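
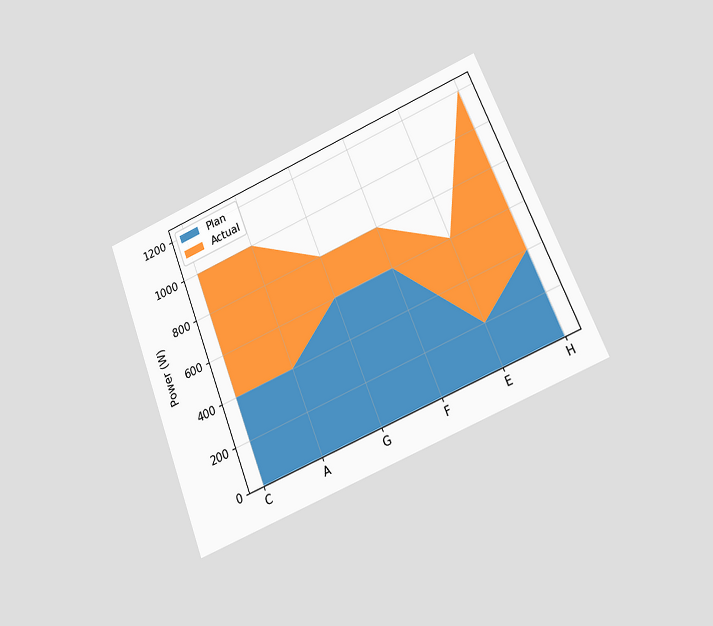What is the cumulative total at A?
1000W

The chart is tilted about 22° counter-clockwise and viewed at a slight angle. The stacked total at A reaches 1000W.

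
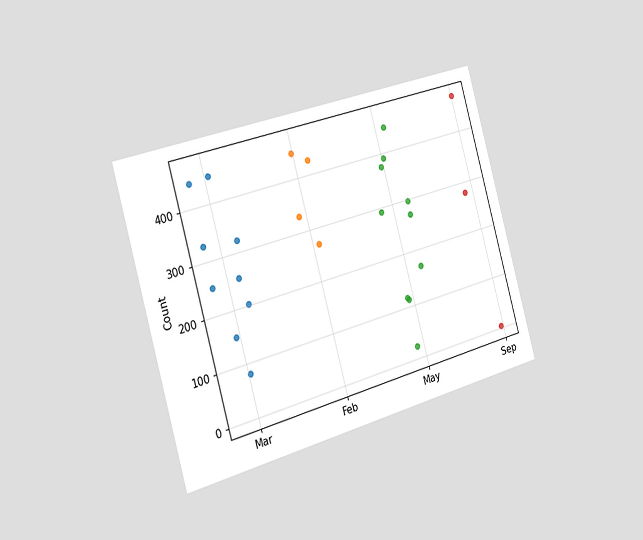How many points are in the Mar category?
9

The chart is tilted about 16° counter-clockwise and viewed slightly from the left. Counting the markers in the Mar column gives 9.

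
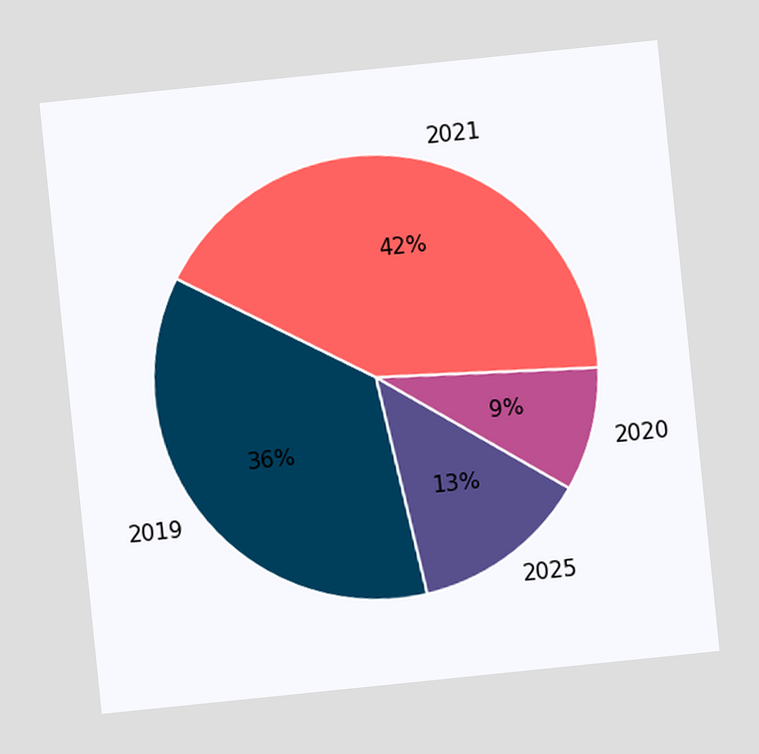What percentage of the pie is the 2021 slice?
The chart is tilted about 6° counter-clockwise. The 2021 slice takes up 42% of the pie.

42%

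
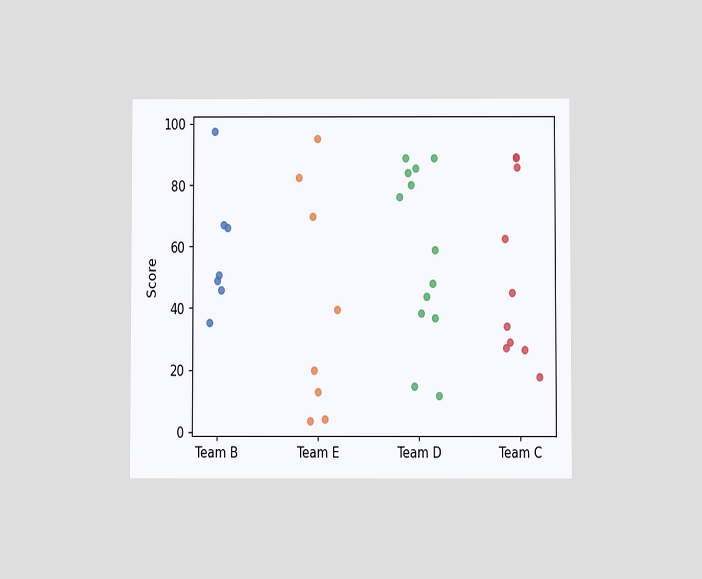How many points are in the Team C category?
10

The chart is viewed at a slight angle. Counting the markers in the Team C column gives 10.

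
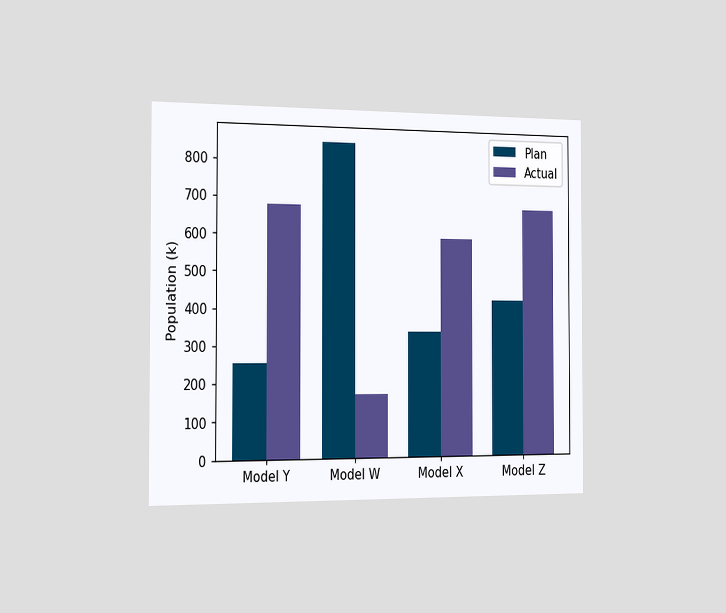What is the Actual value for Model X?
595k

The chart is viewed slightly from the left. The Actual bar at Model X reaches 595k on the y-axis.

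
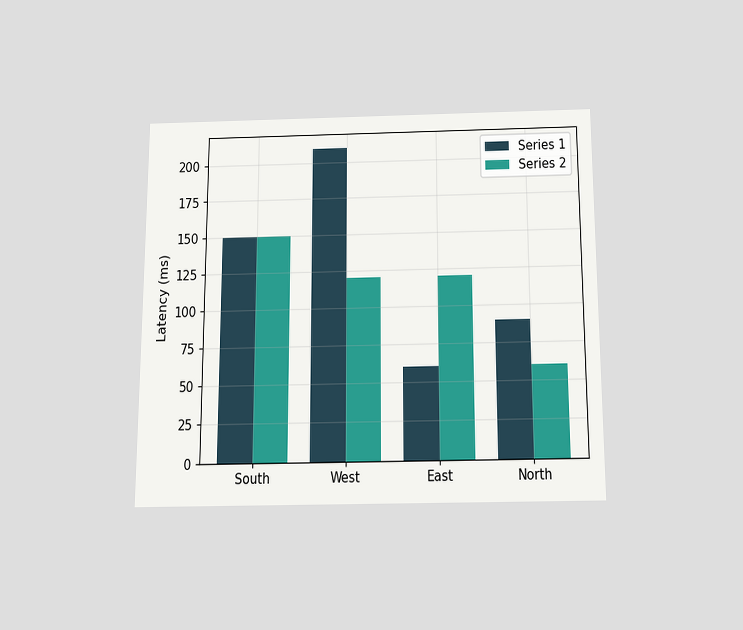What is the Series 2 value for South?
150ms

The chart is viewed slightly from below. The Series 2 bar at South reaches 150ms on the y-axis.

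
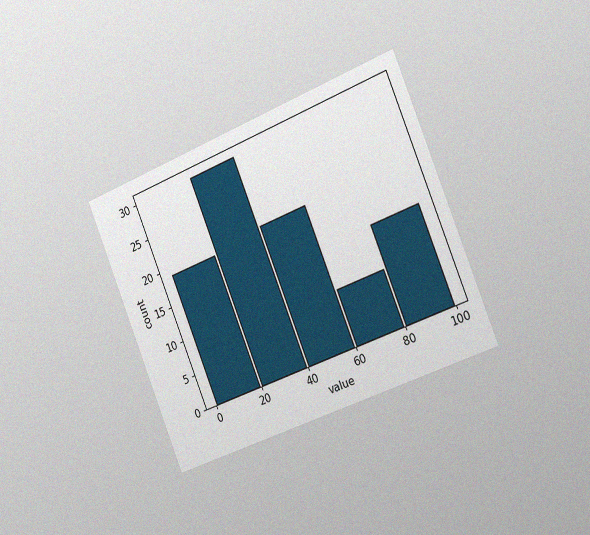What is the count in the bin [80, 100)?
14

The chart is tilted about 22° counter-clockwise and viewed slightly from the right, with some photo noise. The [80, 100) bin has height 14.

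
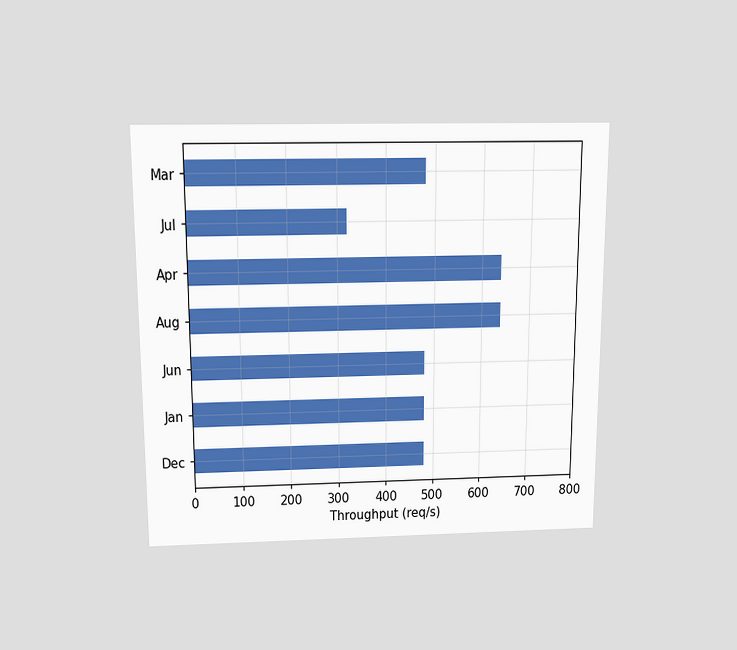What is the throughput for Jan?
The chart is viewed slightly from above. Reading along the chart's x-axis, the Jan bar reaches 480req/s.

480req/s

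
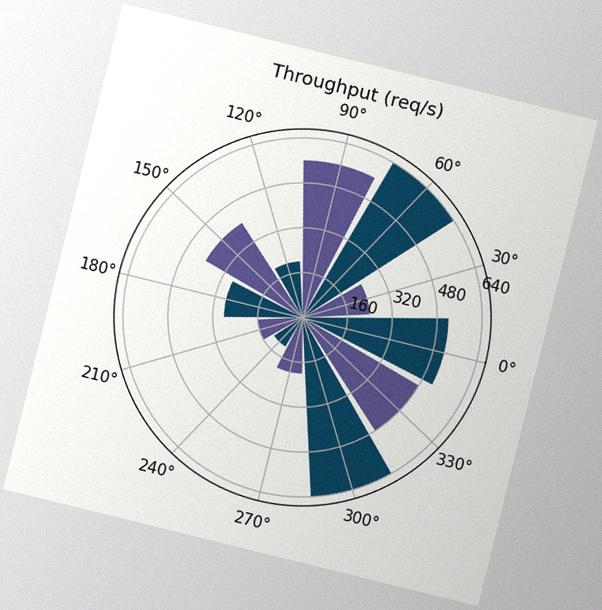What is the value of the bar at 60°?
640req/s

The chart is tilted about 14° clockwise, with some photo noise. The bar at 60° reaches 640req/s on the radial axis.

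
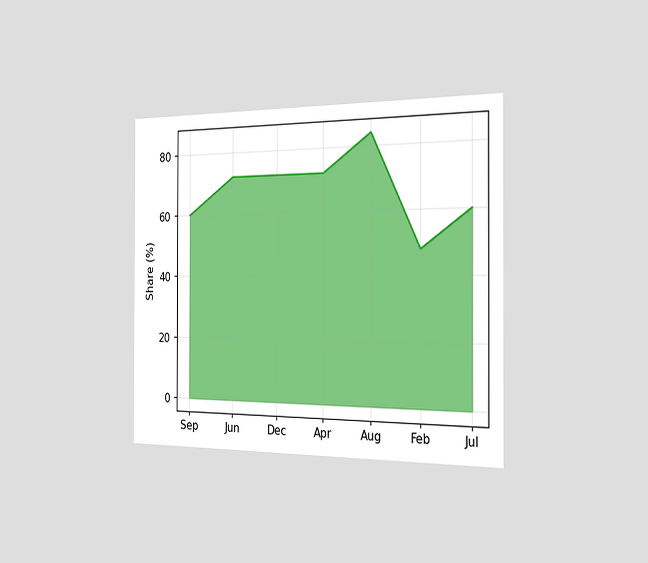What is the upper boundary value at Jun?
The chart is viewed slightly from the right. At Jun the upper boundary is at 72%.

72%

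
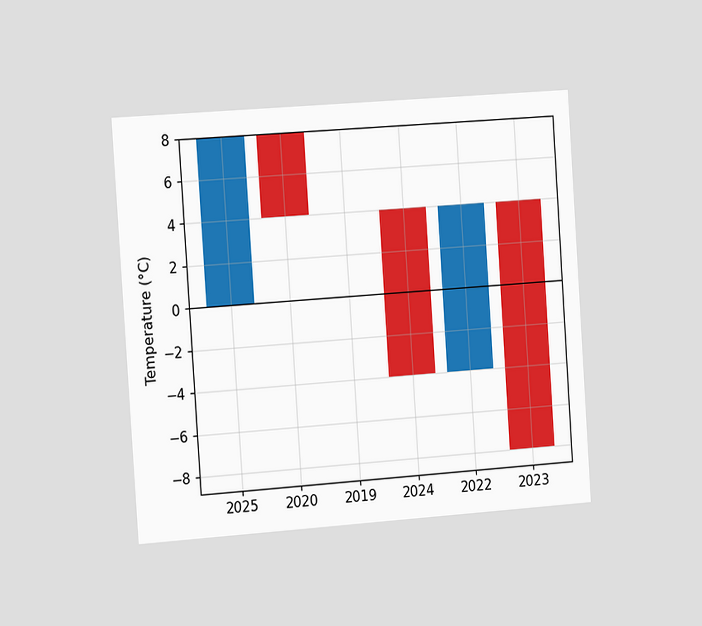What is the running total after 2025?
8°C

The chart is tilted about 4° counter-clockwise and viewed slightly from the left. After 2025 the running total reaches 8°C.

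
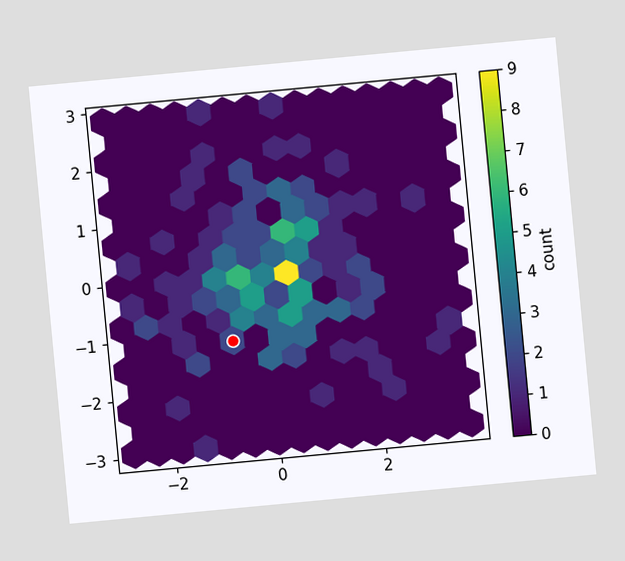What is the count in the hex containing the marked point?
2

The chart is tilted about 5° counter-clockwise. The marked hex reads 2 on the colorbar.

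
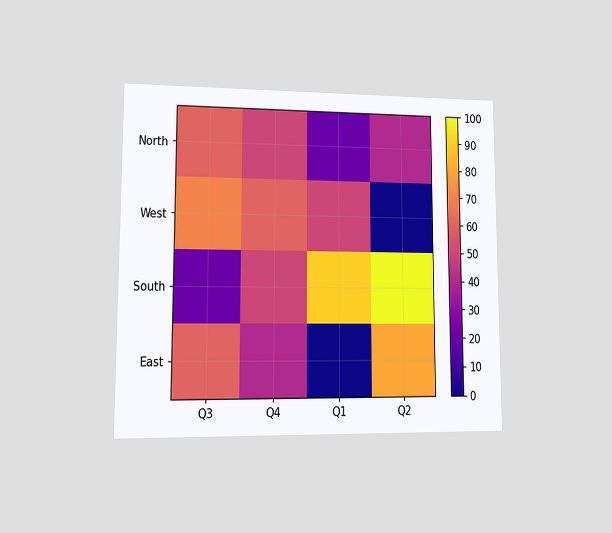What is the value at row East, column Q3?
60

The chart is viewed at a slight angle. Matching cell (East, Q3) against the colorbar gives 60.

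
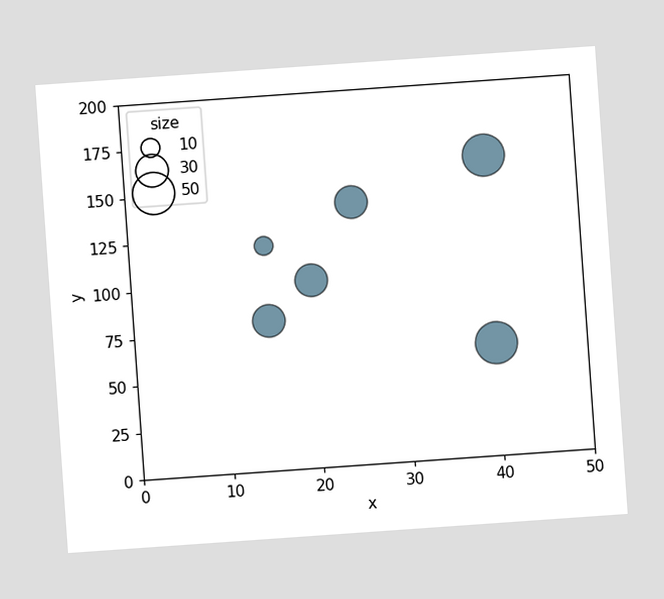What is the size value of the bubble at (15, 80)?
30

The chart is tilted about 4° counter-clockwise. Matching the bubble at (15, 80) against the size legend gives 30.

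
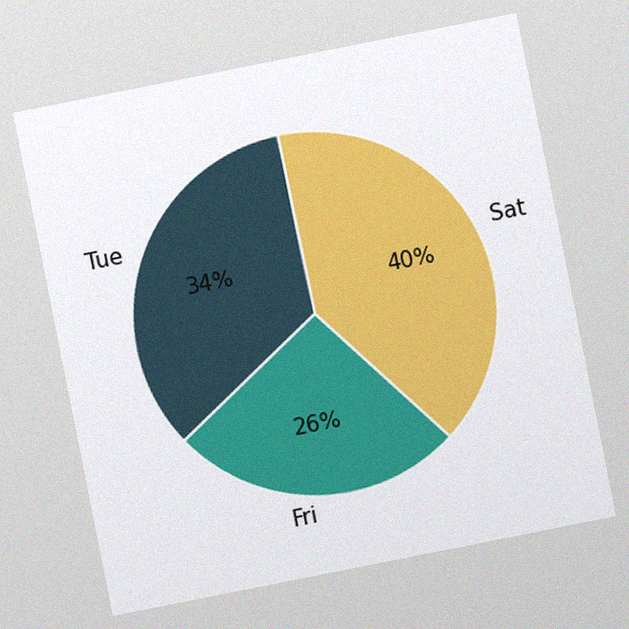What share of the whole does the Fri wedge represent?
26%

The chart is tilted about 11° counter-clockwise, with some photo noise. The Fri slice takes up 26% of the pie.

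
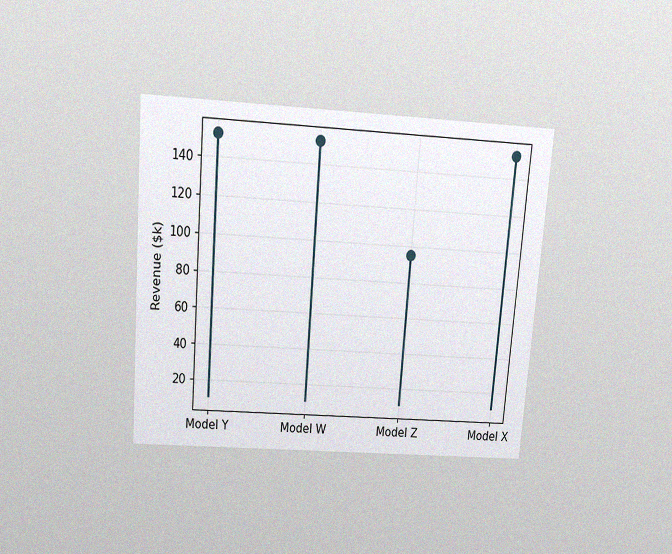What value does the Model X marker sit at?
The chart is tilted about 5° clockwise and viewed slightly from above, with some photo noise. The Model X marker sits at $152k.

$152k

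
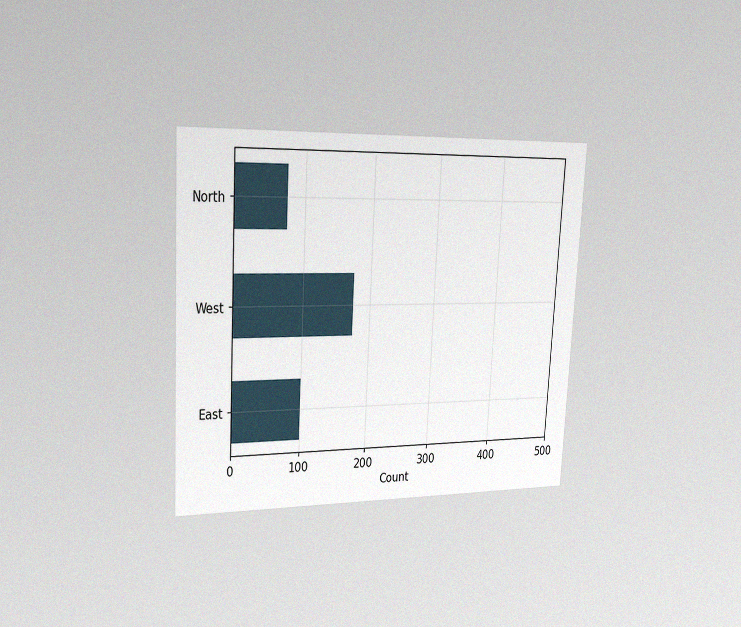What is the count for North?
The chart is tilted about 3° clockwise and viewed slightly from the left, with some photo noise. Reading along the chart's x-axis, the North bar reaches 75.

75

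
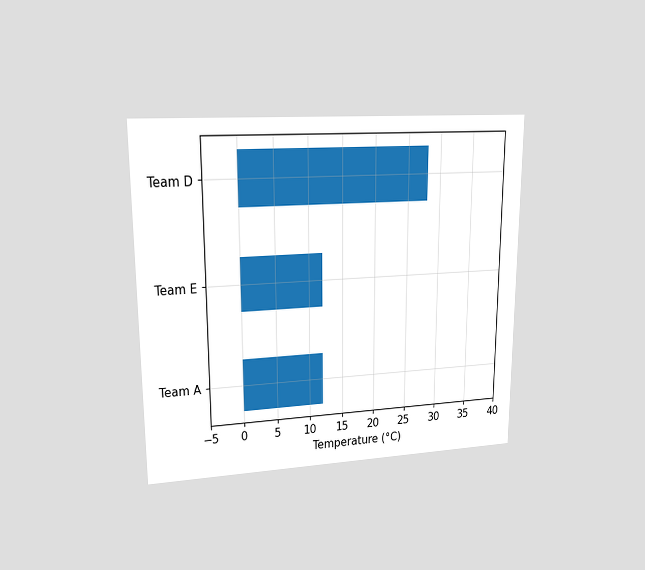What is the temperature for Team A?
The chart is viewed at a slight angle. Reading along the chart's x-axis, the Team A bar reaches 12°C.

12°C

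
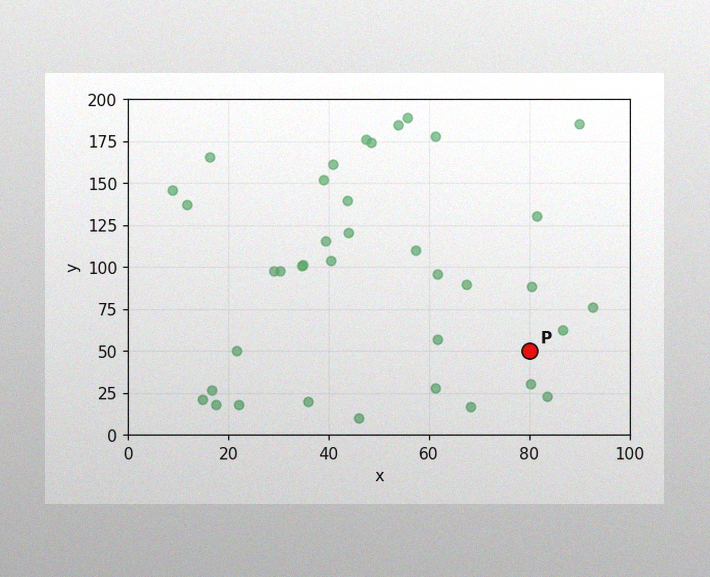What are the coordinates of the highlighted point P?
The image has some photo noise and uneven lighting. Following the gridlines from P to each axis, P sits at (80, 50).

(80, 50)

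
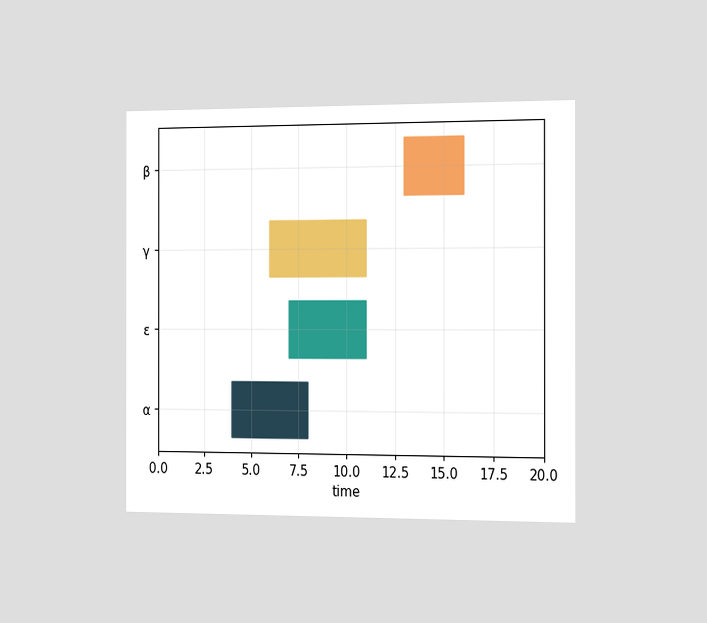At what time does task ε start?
7

The chart is viewed slightly from the right. The ε bar begins at t=7.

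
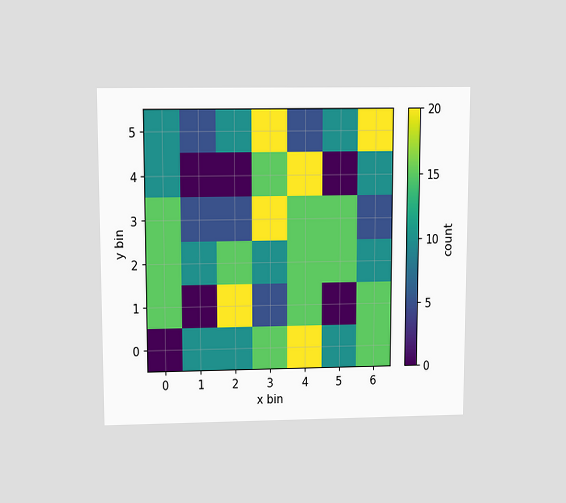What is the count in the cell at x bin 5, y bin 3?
15

The chart is viewed slightly from above. Matching the cell (5, 3) against the colorbar gives 15.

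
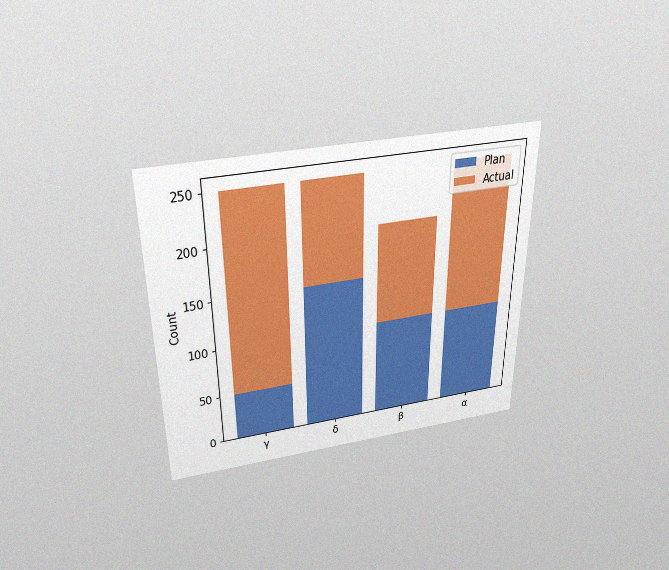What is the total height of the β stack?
200

The chart is viewed slightly from above, with some photo noise. The β stack's top reaches 200 on the y-axis.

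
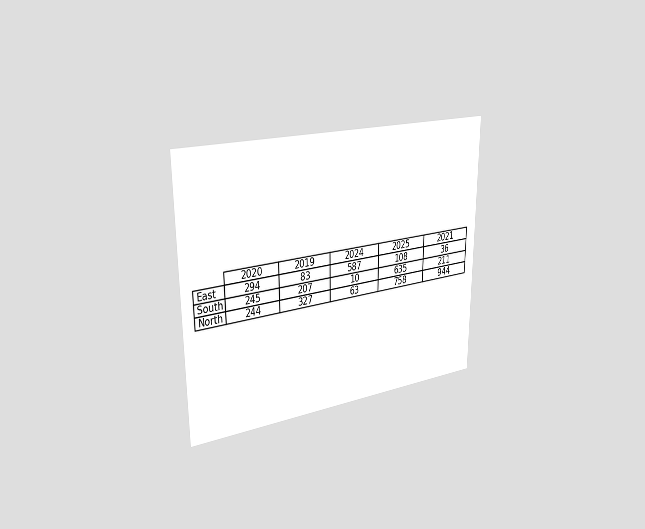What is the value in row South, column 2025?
635

The chart is viewed slightly from the left. The (South, 2025) cell reads 635.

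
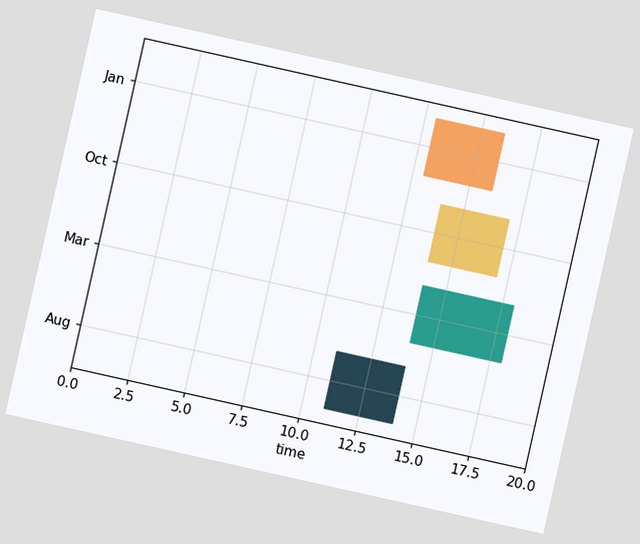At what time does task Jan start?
The chart is tilted about 13° clockwise. The Jan bar begins at t=13.

13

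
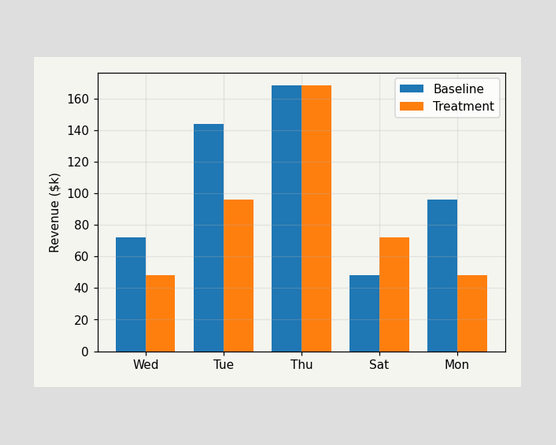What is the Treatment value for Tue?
$96k

The Treatment bar at Tue reaches $96k on the y-axis.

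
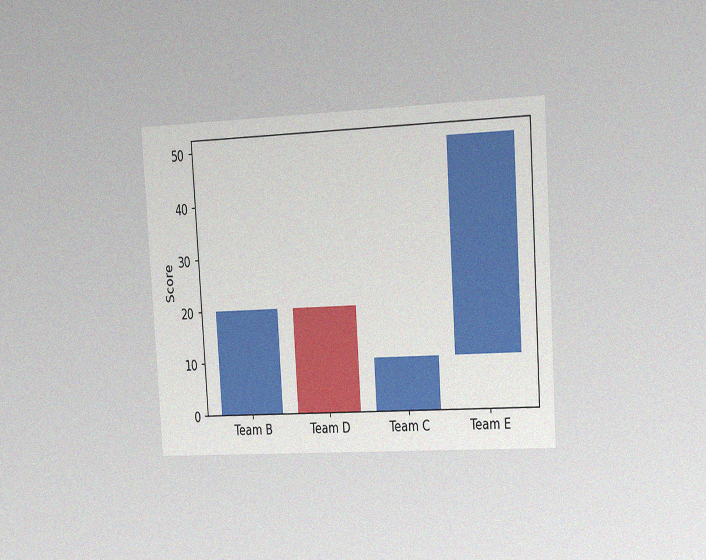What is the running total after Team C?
10

The chart is tilted about 4° counter-clockwise and viewed slightly from the right, with some photo noise. After Team C the running total reaches 10.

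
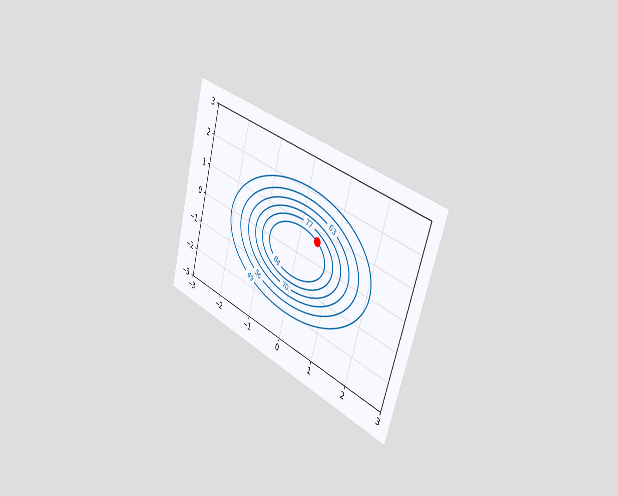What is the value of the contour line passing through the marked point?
84

The chart is tilted about 17° clockwise and viewed slightly from the right. The marked point sits on the contour labelled 84.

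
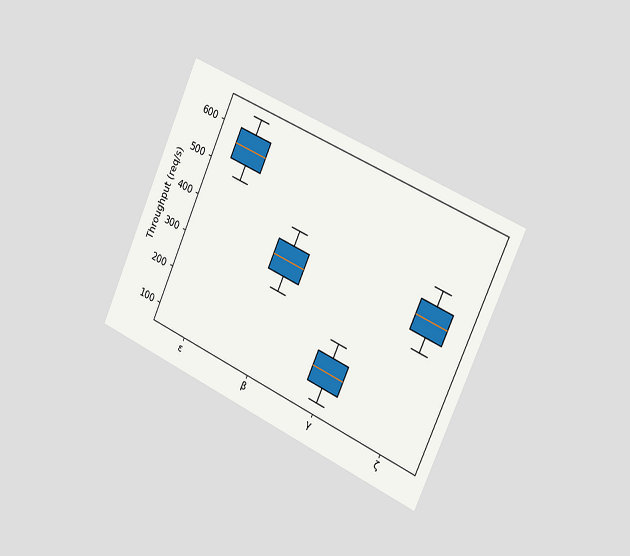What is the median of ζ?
The chart is tilted about 24° clockwise and viewed slightly from the right. The median line in the ζ box sits at 400req/s.

400req/s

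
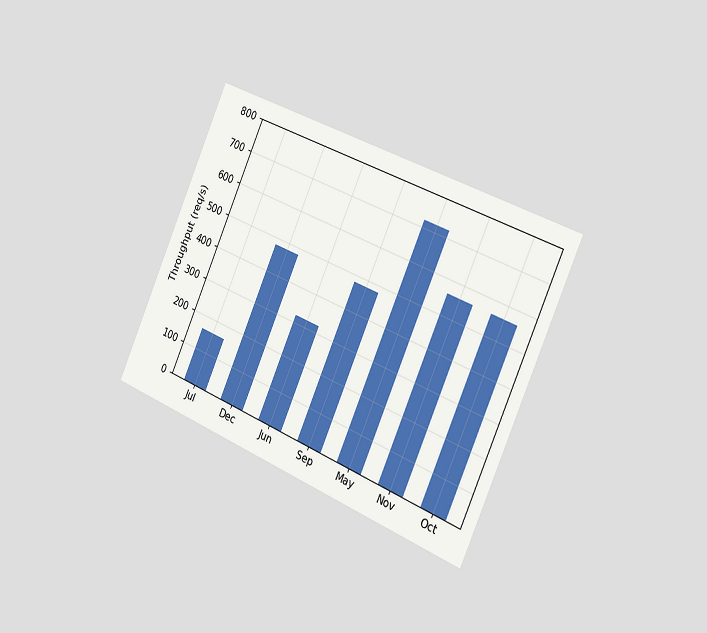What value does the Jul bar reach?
160req/s

The chart is tilted about 24° clockwise and viewed slightly from the right. Reading along the chart's y-axis, the Jul bar reaches 160req/s.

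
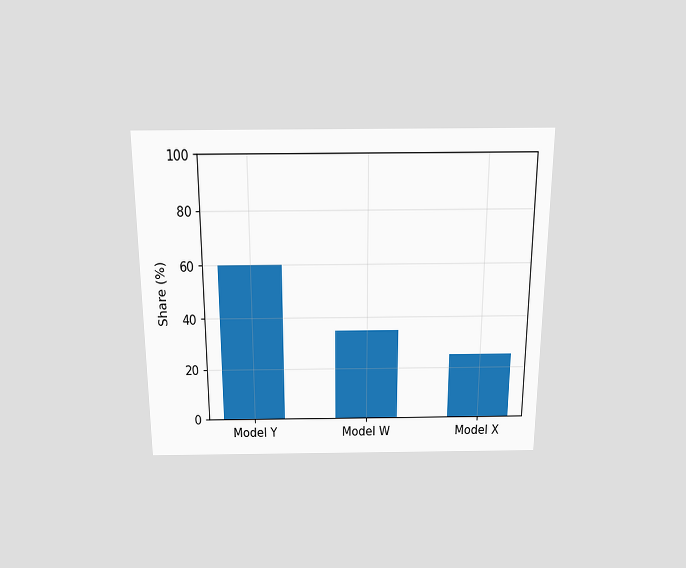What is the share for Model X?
25%

The chart is viewed slightly from above. Reading along the chart's y-axis, the Model X bar reaches 25%.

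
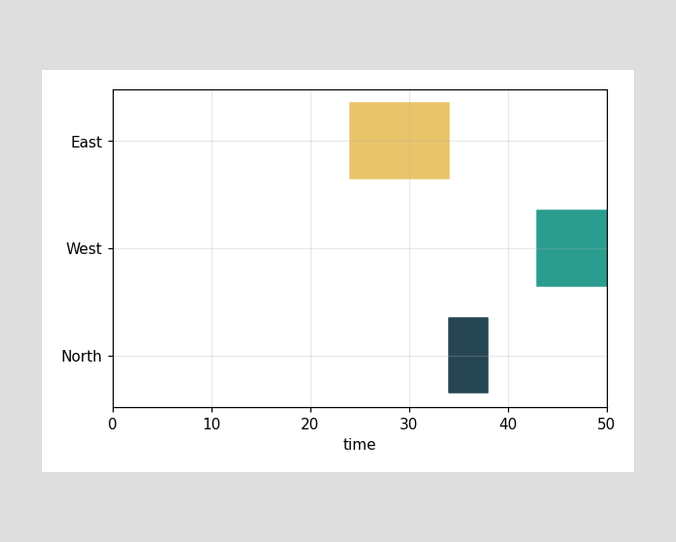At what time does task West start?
The West bar begins at t=43.

43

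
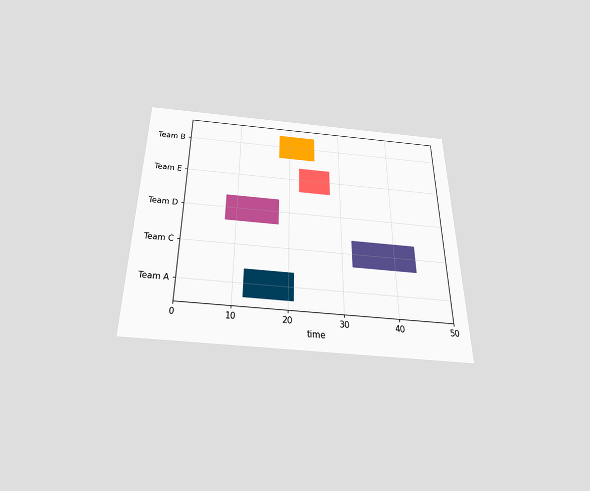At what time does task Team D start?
8

The chart is viewed slightly from below. The Team D bar begins at t=8.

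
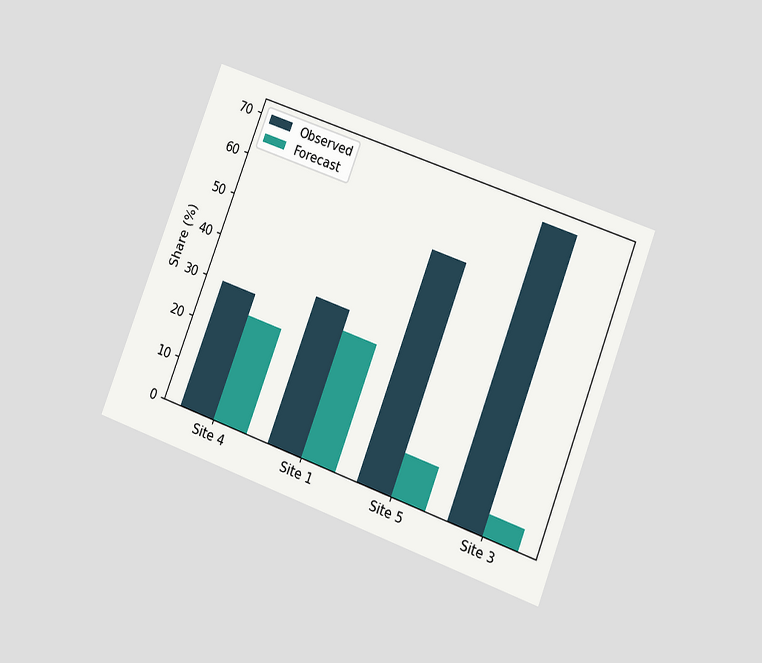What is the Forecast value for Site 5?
10%

The chart is tilted about 21° clockwise and viewed at a slight angle. The Forecast bar at Site 5 reaches 10% on the y-axis.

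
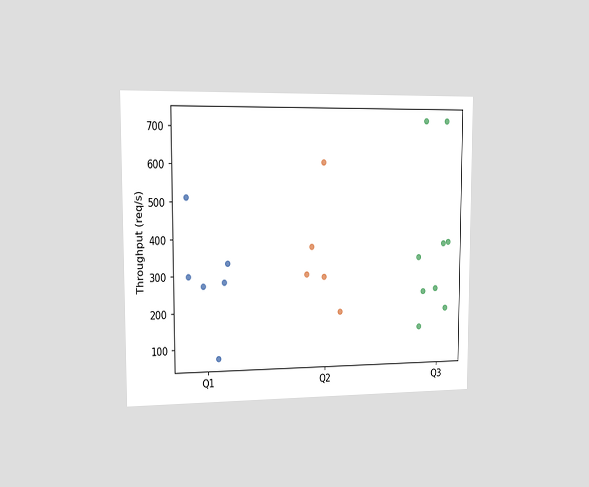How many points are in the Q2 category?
The chart is viewed slightly from the left. Counting the markers in the Q2 column gives 5.

5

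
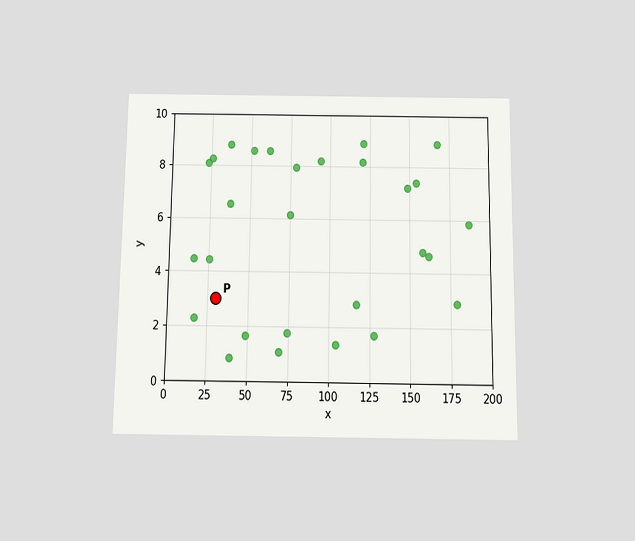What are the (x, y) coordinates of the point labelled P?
(30, 3)

The chart is viewed slightly from below. Following the gridlines from P to each axis, P sits at (30, 3).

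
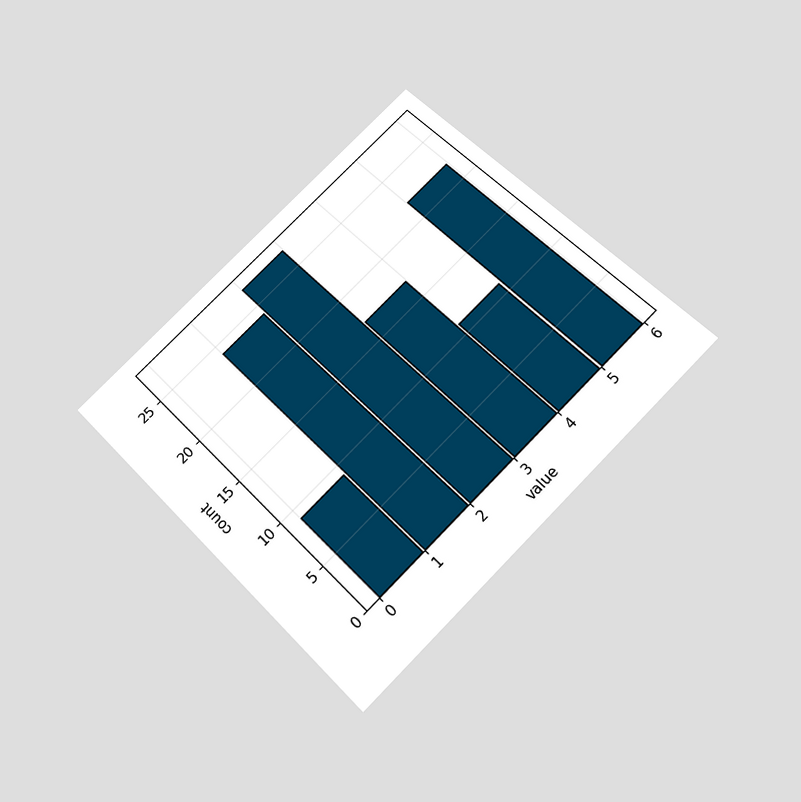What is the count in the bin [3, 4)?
The chart is tilted about 45° counter-clockwise and viewed slightly from below. The [3, 4) bin has height 17.

17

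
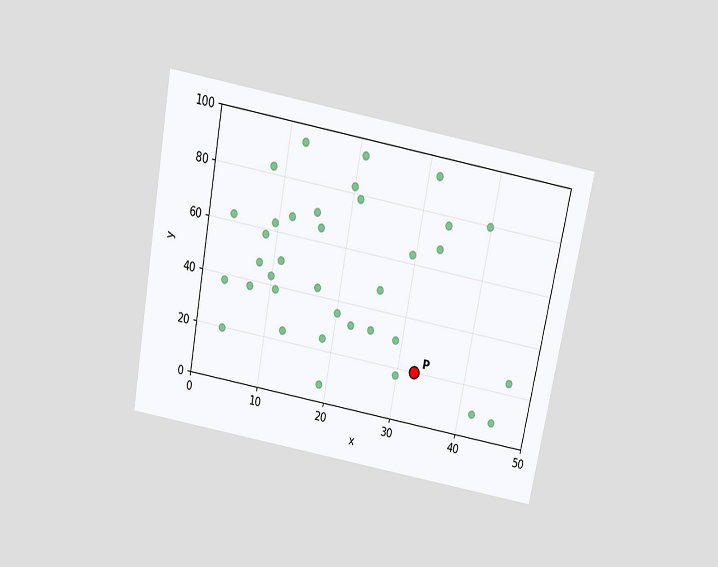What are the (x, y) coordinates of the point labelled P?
The chart is tilted about 11° clockwise and viewed slightly from above. Following the gridlines from P to each axis, P sits at (32.5, 20).

(32.5, 20)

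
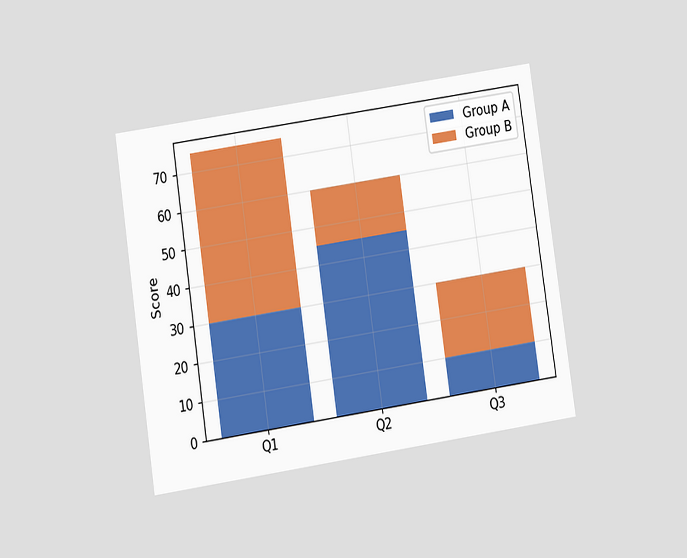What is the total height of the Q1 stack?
The chart is tilted about 8° counter-clockwise and viewed at a slight angle. The Q1 stack's top reaches 75 on the y-axis.

75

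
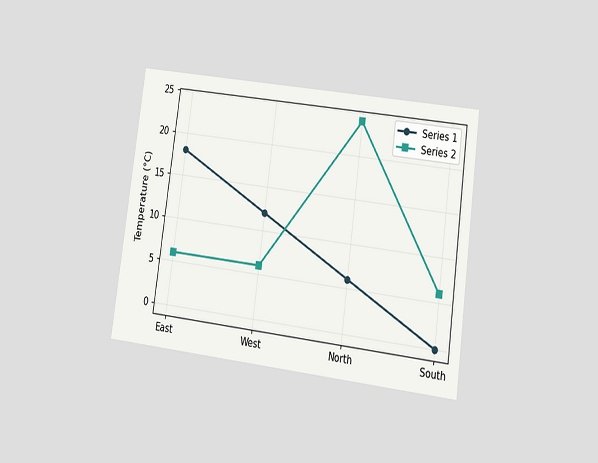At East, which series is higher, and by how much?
Series 1, by 12°C

The chart is tilted about 8° clockwise and viewed at a slight angle. At East, Series 1 sits above the other line by 12°C.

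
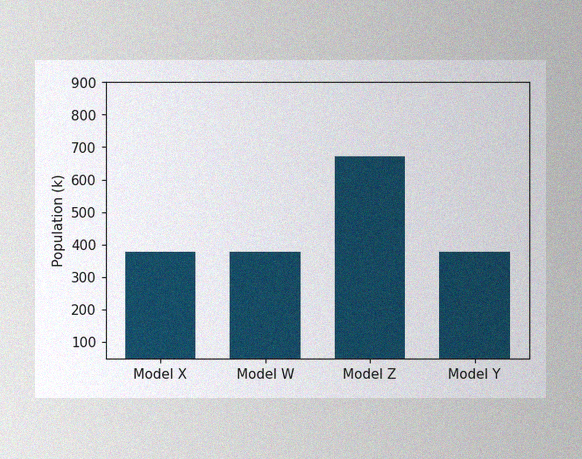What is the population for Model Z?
The image has some photo noise and uneven lighting. Reading along the chart's y-axis, the Model Z bar reaches 672k.

672k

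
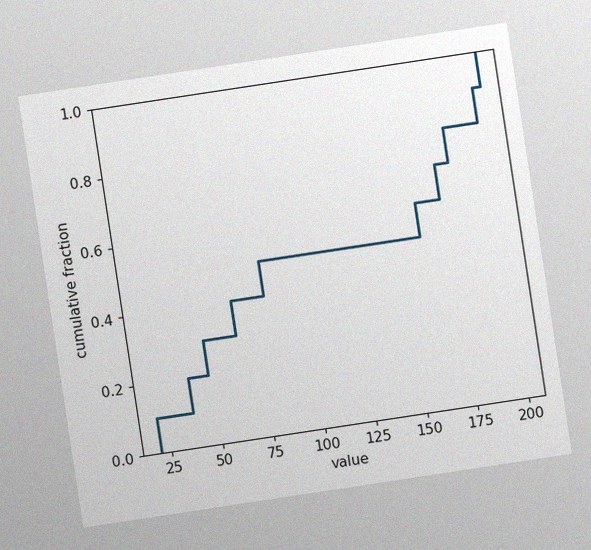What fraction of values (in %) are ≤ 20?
The chart is tilted about 9° counter-clockwise, with some photo noise. At x=20 the ECDF step is at 10%.

10%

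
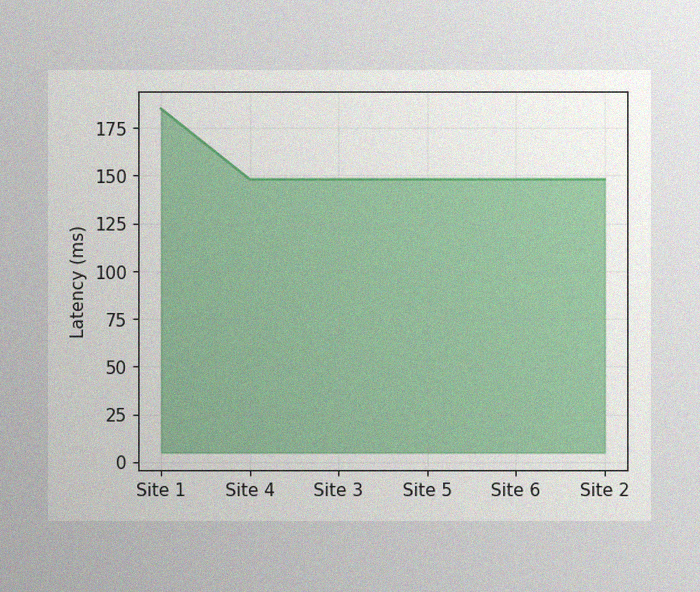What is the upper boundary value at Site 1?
185ms

The image has some photo noise and uneven lighting. At Site 1 the upper boundary is at 185ms.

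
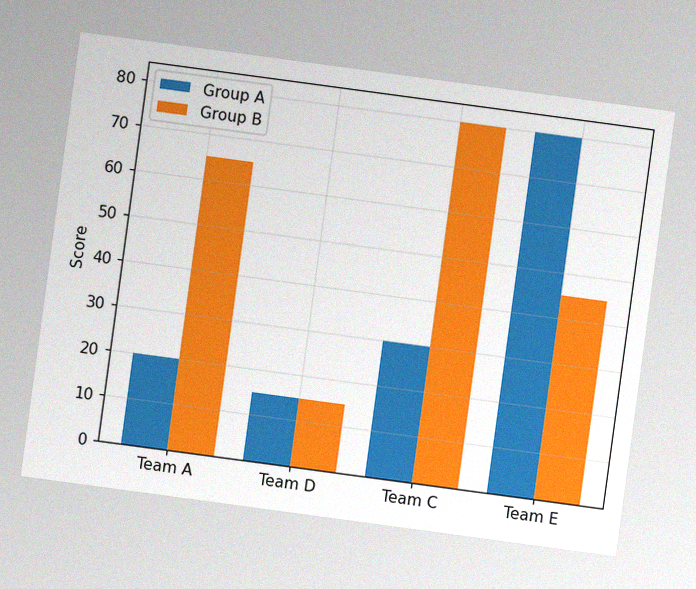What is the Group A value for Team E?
80

The chart is tilted about 8° clockwise, with some photo noise. The Group A bar at Team E reaches 80 on the y-axis.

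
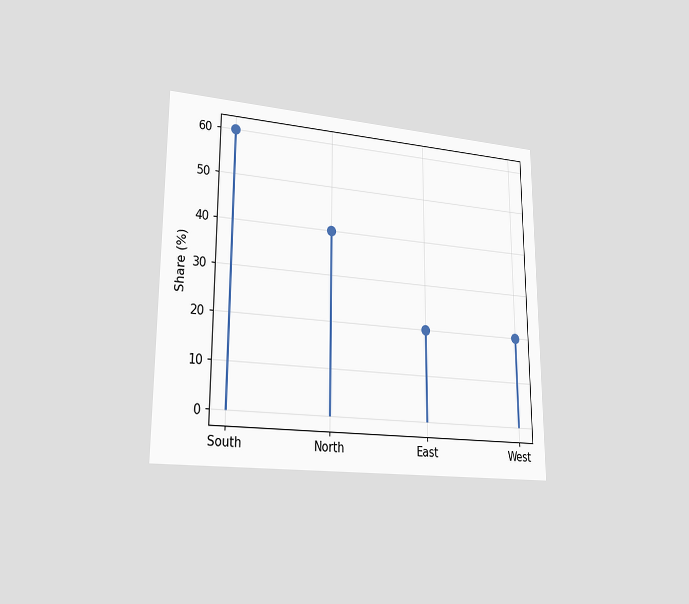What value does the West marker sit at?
The chart is viewed slightly from the left. The West marker sits at 20%.

20%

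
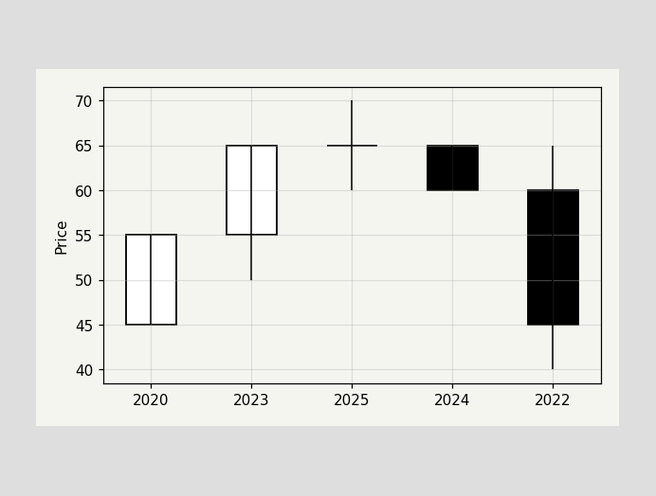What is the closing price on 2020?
The 2020 candle closes at 55.

55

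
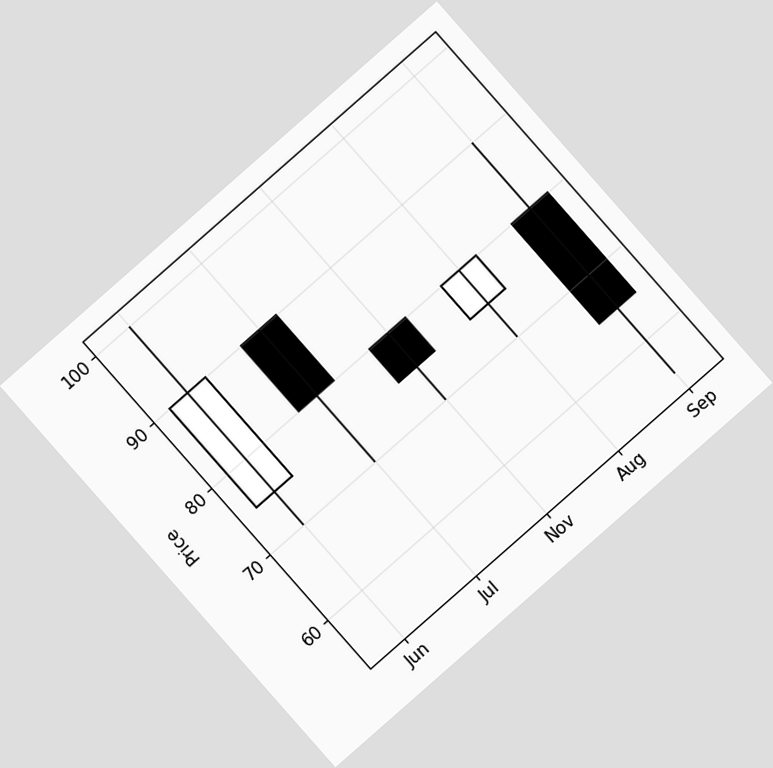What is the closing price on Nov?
The chart is tilted about 41° counter-clockwise. The Nov candle closes at 75.

75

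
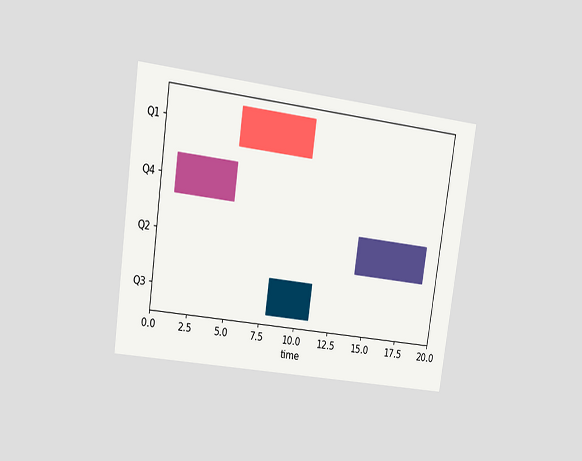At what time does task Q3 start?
The chart is tilted about 8° clockwise and viewed at a slight angle. The Q3 bar begins at t=8.

8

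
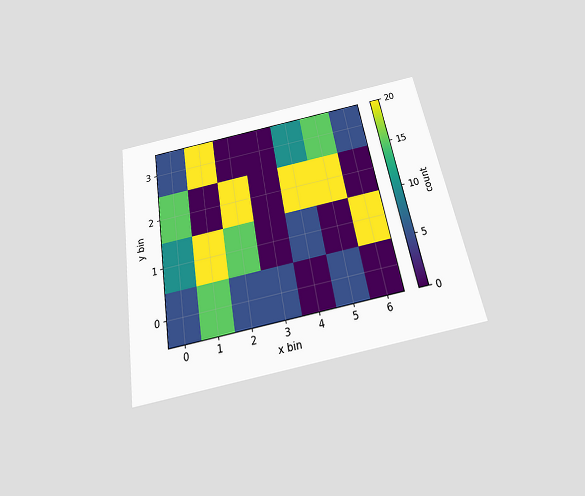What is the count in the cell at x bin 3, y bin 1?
The chart is tilted about 10° counter-clockwise and viewed slightly from below. Matching the cell (3, 1) against the colorbar gives 0.

0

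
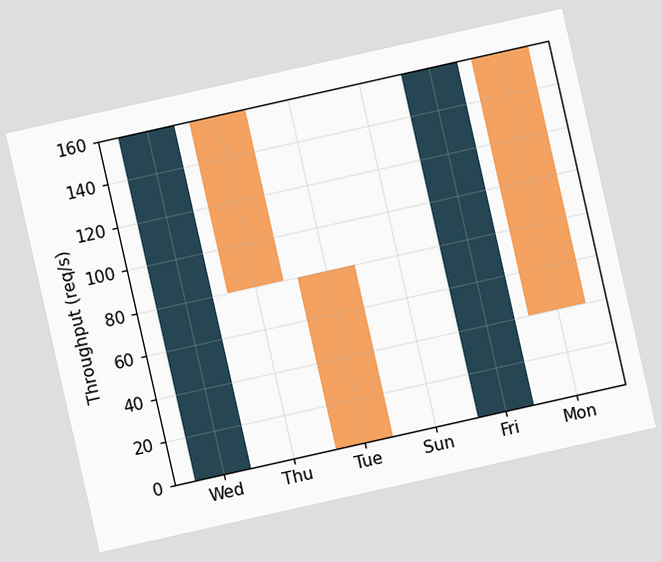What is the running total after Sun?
0req/s

The chart is tilted about 13° counter-clockwise. After Sun the running total reaches 0req/s.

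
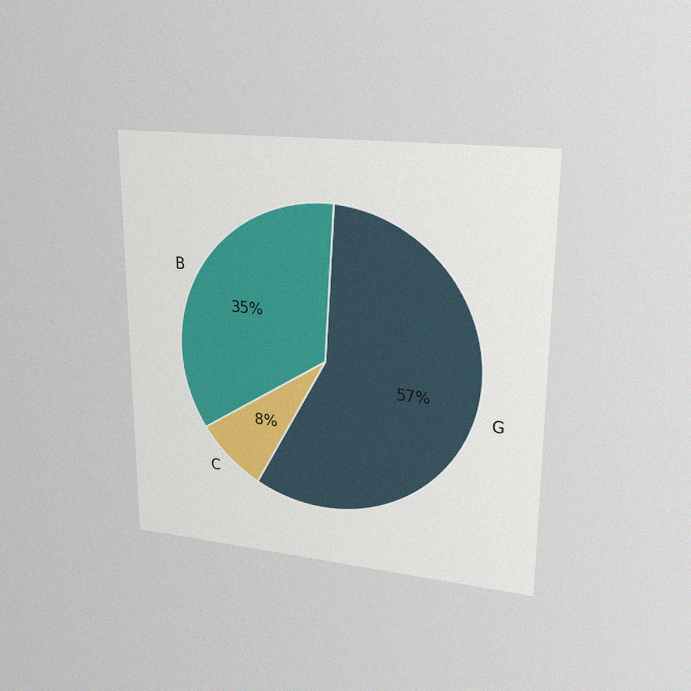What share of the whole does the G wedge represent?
The chart is viewed at a slight angle, with some photo noise. The G slice takes up 57% of the pie.

57%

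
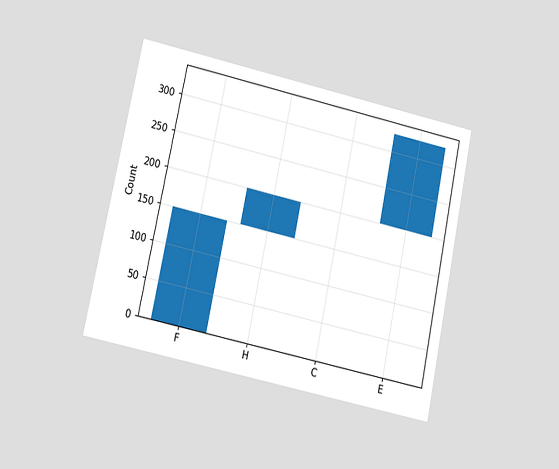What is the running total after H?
The chart is tilted about 12° clockwise and viewed at a slight angle. After H the running total reaches 200.

200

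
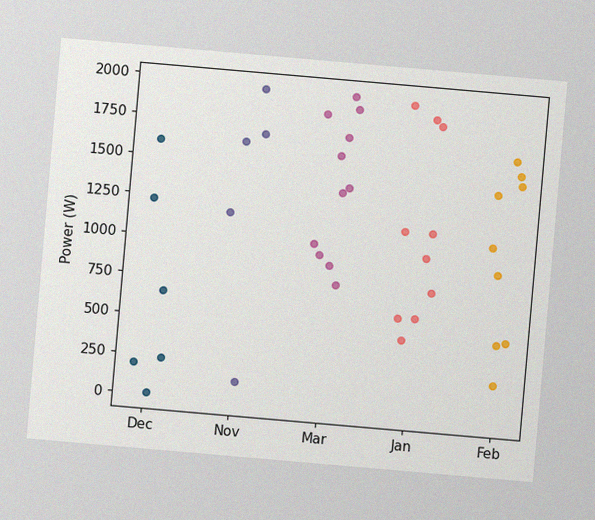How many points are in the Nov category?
The chart is tilted about 5° clockwise, with some photo noise. Counting the markers in the Nov column gives 5.

5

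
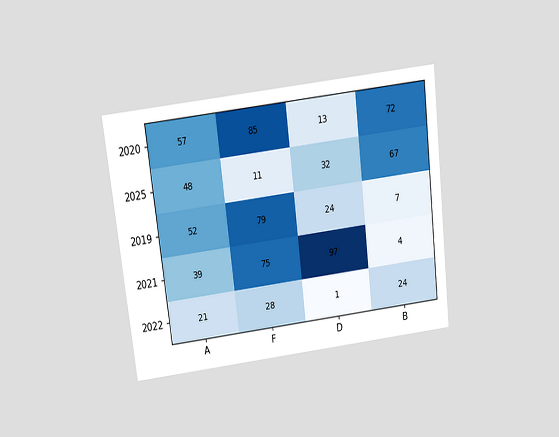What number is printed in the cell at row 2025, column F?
11

The chart is tilted about 7° counter-clockwise and viewed slightly from above. The (2025, F) cell reads 11.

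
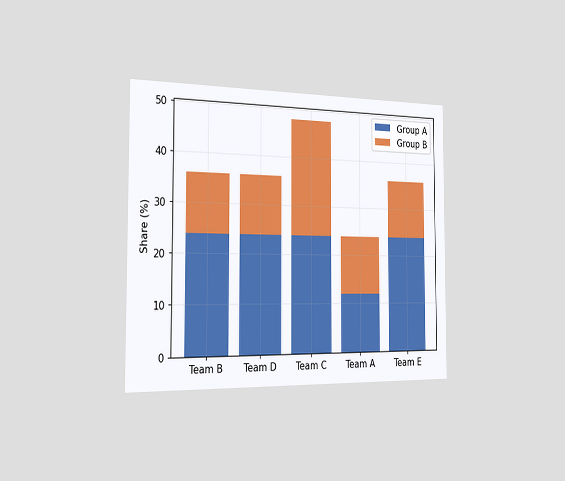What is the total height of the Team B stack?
The chart is viewed slightly from the left. The Team B stack's top reaches 36% on the y-axis.

36%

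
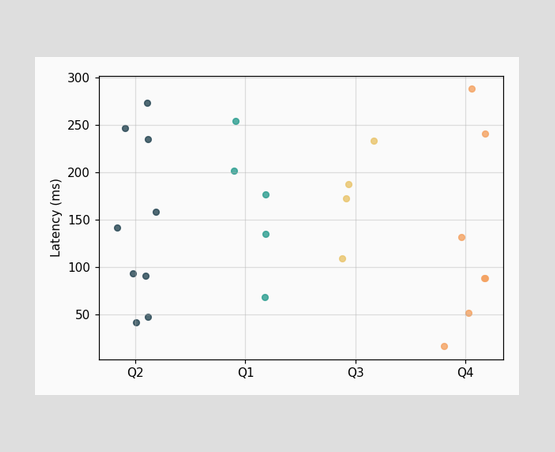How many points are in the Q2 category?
9

Counting the markers in the Q2 column gives 9.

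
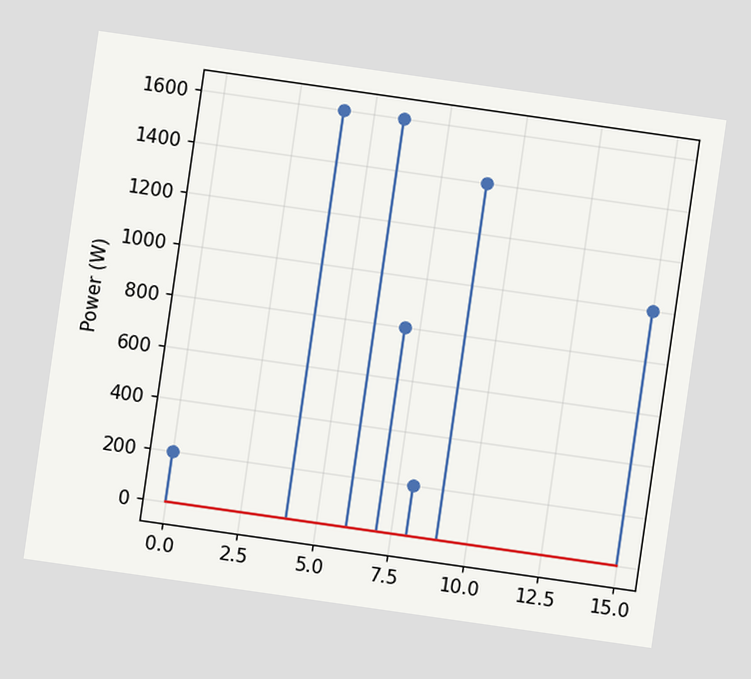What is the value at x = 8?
200W

The chart is tilted about 8° clockwise. The stem at x=8 reaches 200W.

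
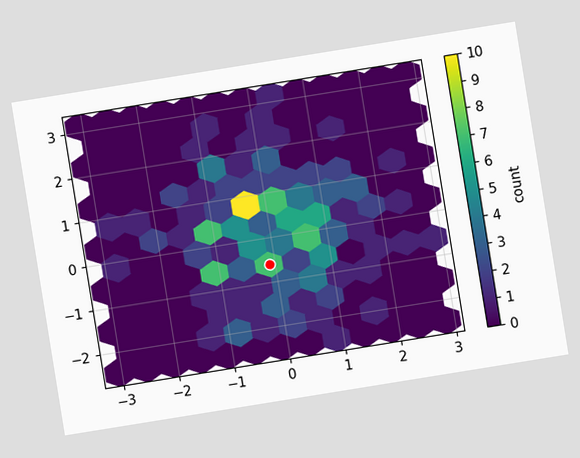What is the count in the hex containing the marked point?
The chart is tilted about 9° counter-clockwise. The marked hex reads 7 on the colorbar.

7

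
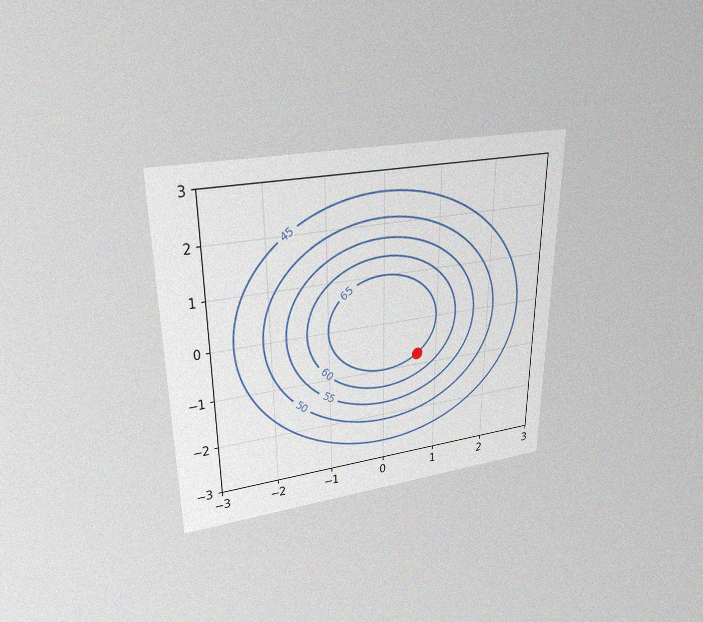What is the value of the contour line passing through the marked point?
The chart is viewed slightly from above, with some photo noise. The marked point sits on the contour labelled 65.

65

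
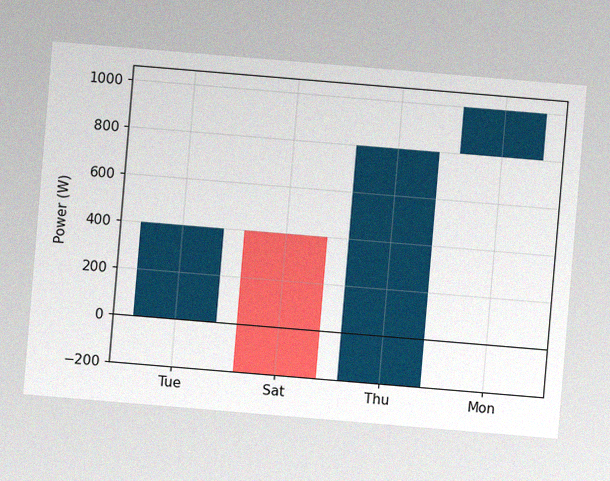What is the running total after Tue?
The chart is tilted about 5° clockwise, with some photo noise. After Tue the running total reaches 400W.

400W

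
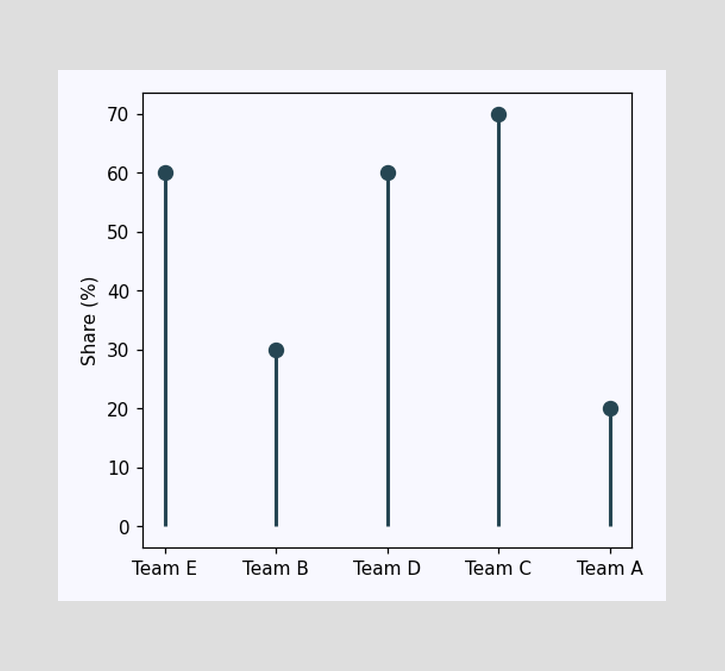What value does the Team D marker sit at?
60%

The Team D marker sits at 60%.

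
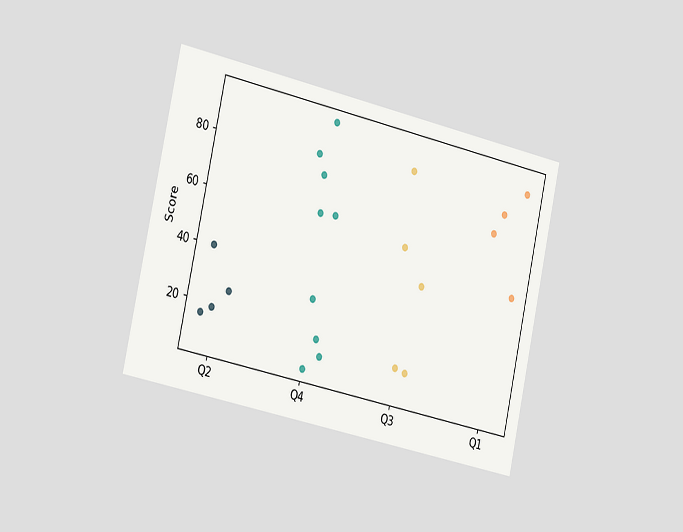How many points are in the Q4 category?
The chart is tilted about 12° clockwise and viewed slightly from the left. Counting the markers in the Q4 column gives 9.

9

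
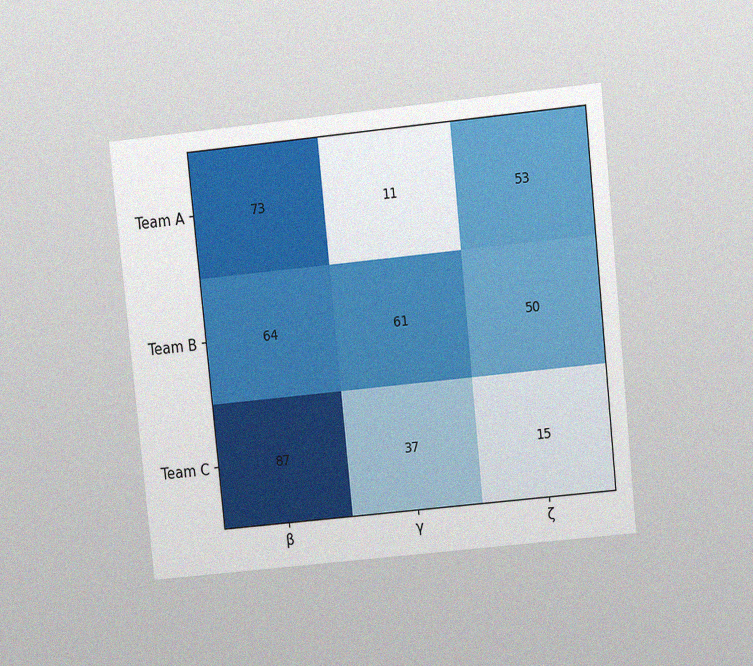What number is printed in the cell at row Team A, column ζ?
The chart is tilted about 6° counter-clockwise and viewed at a slight angle, with some photo noise. The (Team A, ζ) cell reads 53.

53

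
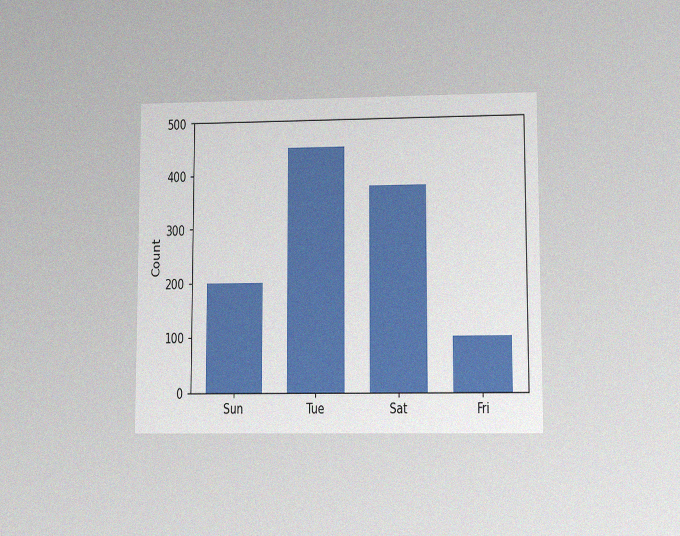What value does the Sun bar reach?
The chart is viewed at a slight angle, with some photo noise. Reading along the chart's y-axis, the Sun bar reaches 200.

200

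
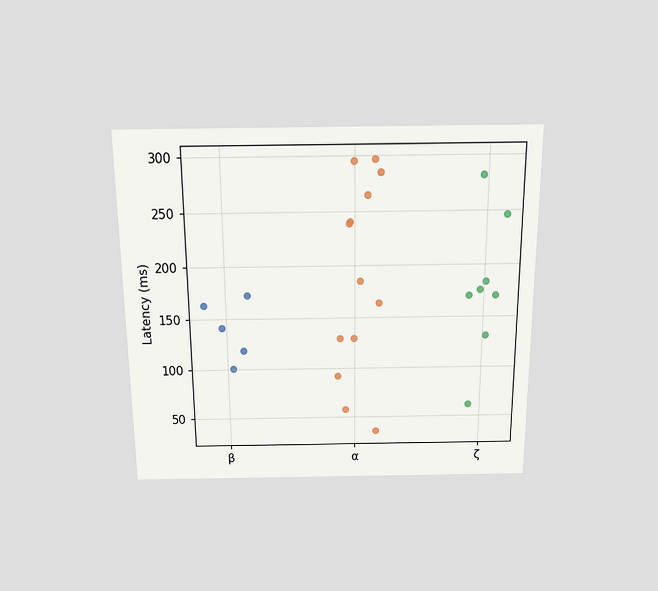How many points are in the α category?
13

The chart is viewed slightly from above. Counting the markers in the α column gives 13.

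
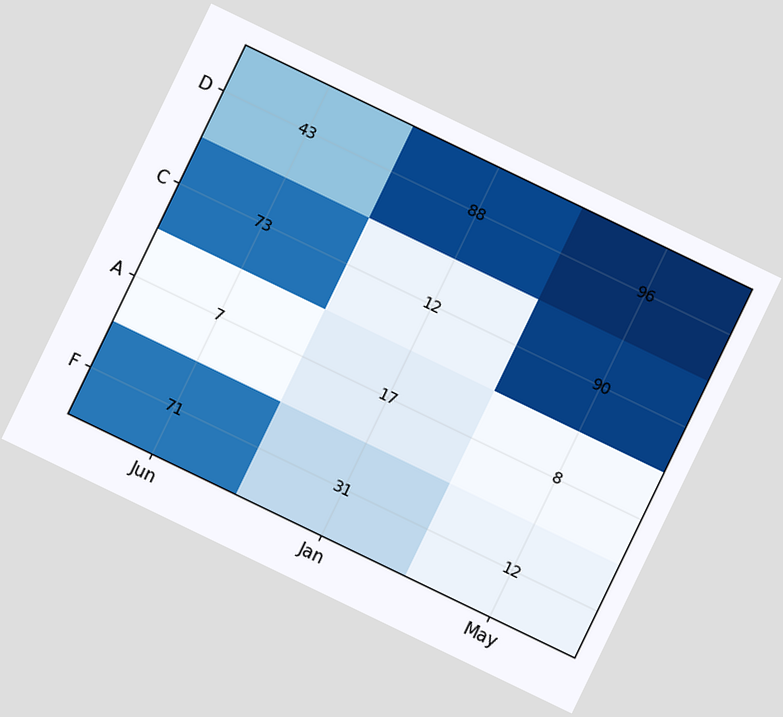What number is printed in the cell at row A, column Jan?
The chart is tilted about 26° clockwise. The (A, Jan) cell reads 17.

17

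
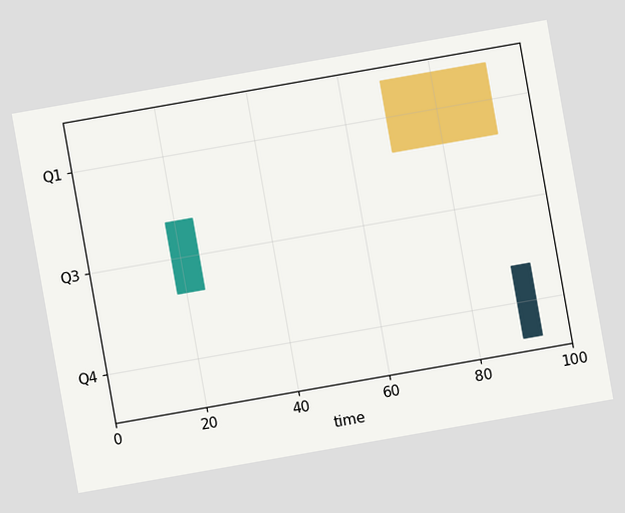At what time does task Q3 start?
The chart is tilted about 10° counter-clockwise. The Q3 bar begins at t=18.

18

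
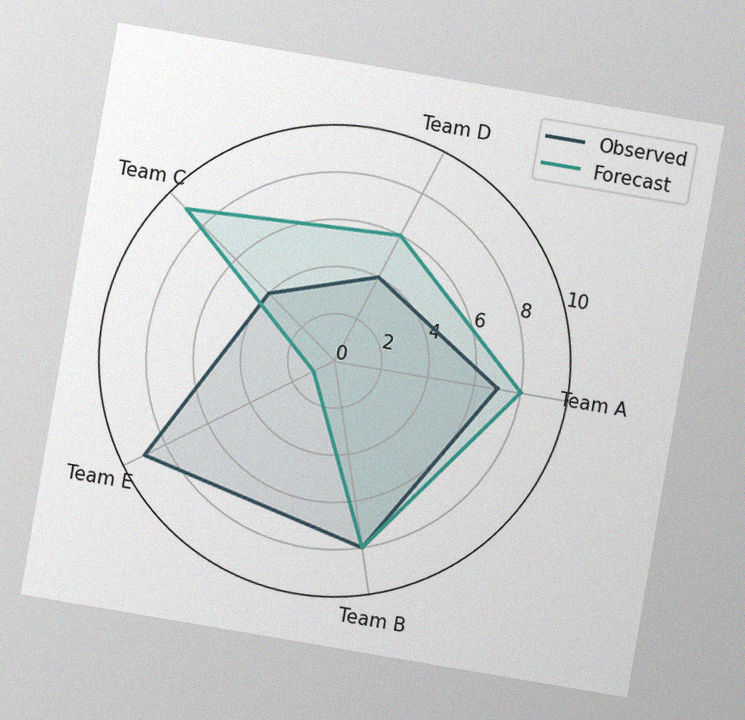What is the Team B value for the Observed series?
The chart is tilted about 10° clockwise, with some photo noise. On the Team B axis, Observed reaches 8.

8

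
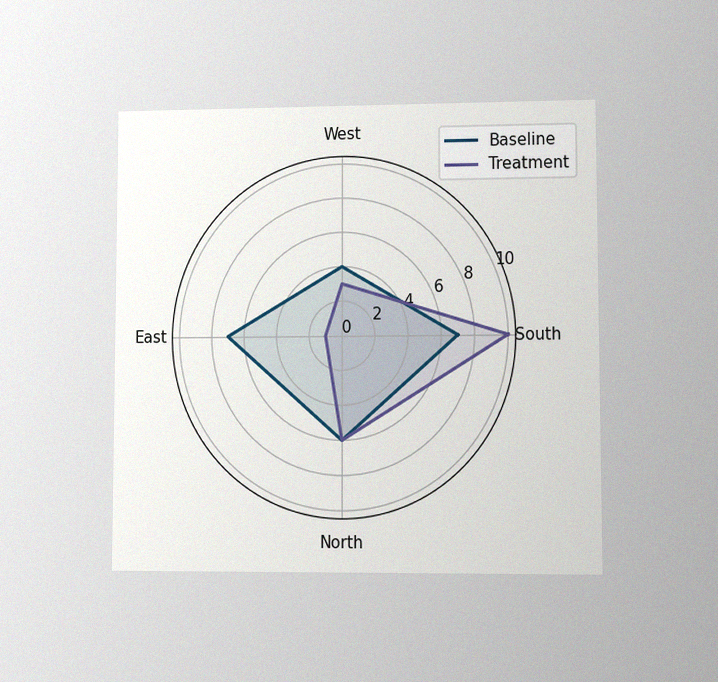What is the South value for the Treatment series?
The chart is viewed at a slight angle, with some photo noise. On the South axis, Treatment reaches 10.

10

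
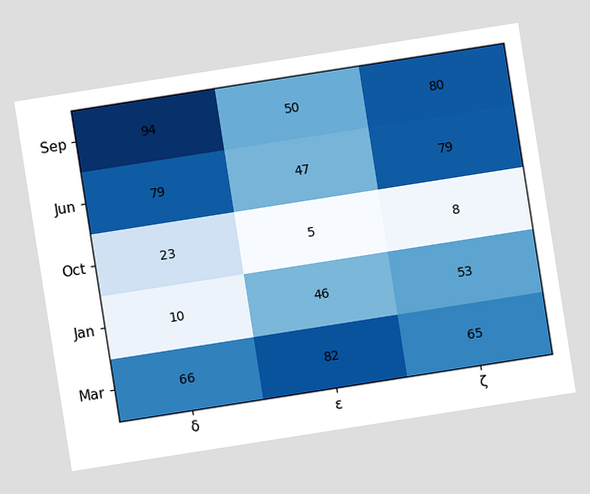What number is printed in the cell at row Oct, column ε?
5

The chart is tilted about 9° counter-clockwise. The (Oct, ε) cell reads 5.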